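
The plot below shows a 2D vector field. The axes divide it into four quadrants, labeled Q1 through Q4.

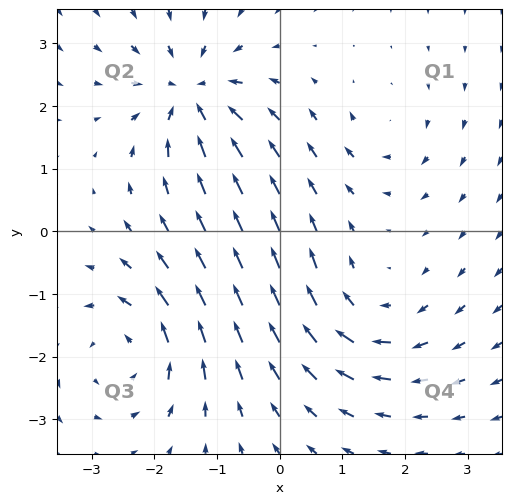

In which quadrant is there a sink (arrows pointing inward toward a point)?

The sink sits at approximately (-1.4, 2.2), which lies in quadrant Q2. The divergence there is about -7, negative as expected for a sink.

Q2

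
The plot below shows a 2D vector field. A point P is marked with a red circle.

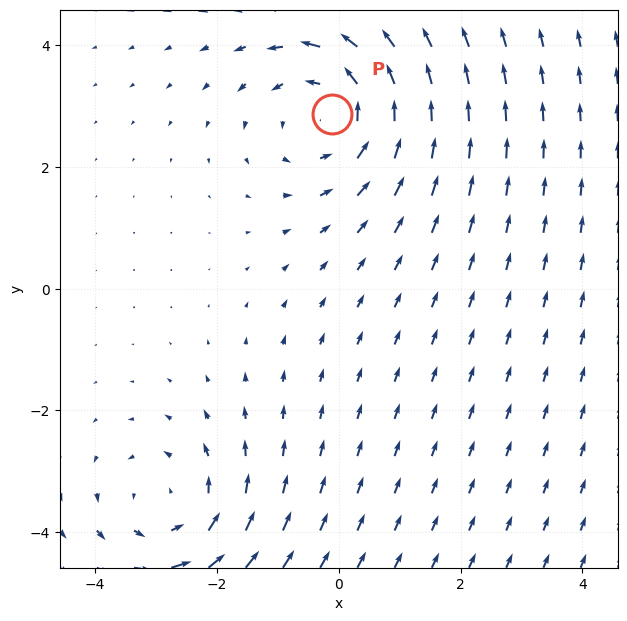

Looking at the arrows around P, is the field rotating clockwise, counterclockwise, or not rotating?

counterclockwise

Near P at (-0.1, 2.9) the arrows circulate counterclockwise. The curl (z-component) there is about +3; positive curl means counterclockwise rotation.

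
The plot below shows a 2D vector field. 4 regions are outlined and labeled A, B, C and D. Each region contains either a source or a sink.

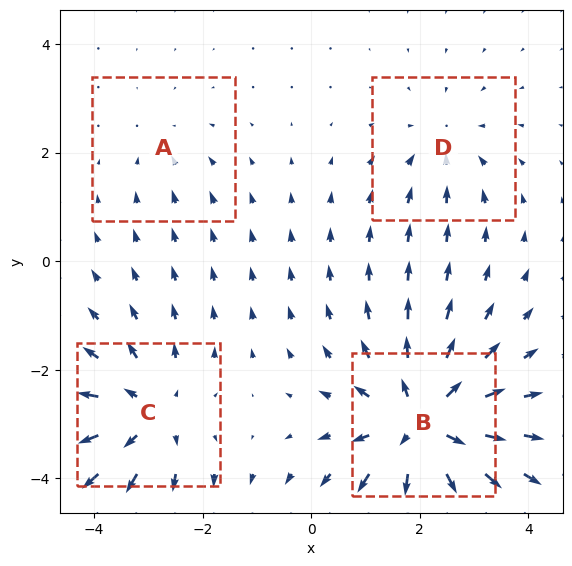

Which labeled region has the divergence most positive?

Divergence at each region's feature centre — A: about -2, B: about +7, C: about +5, D: about -3. Region B is most positive.

B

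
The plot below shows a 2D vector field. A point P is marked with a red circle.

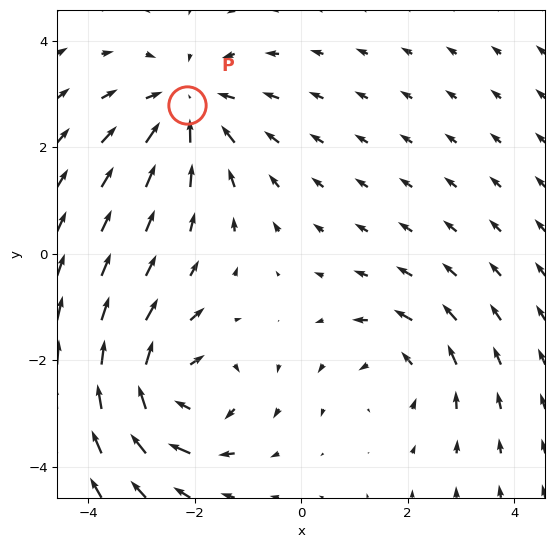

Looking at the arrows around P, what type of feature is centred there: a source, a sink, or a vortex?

At P (-2.1, 2.8) the arrows converge inward. Divergence about -3, curl ≈0 — negative divergence with near-zero curl is a sink.

sink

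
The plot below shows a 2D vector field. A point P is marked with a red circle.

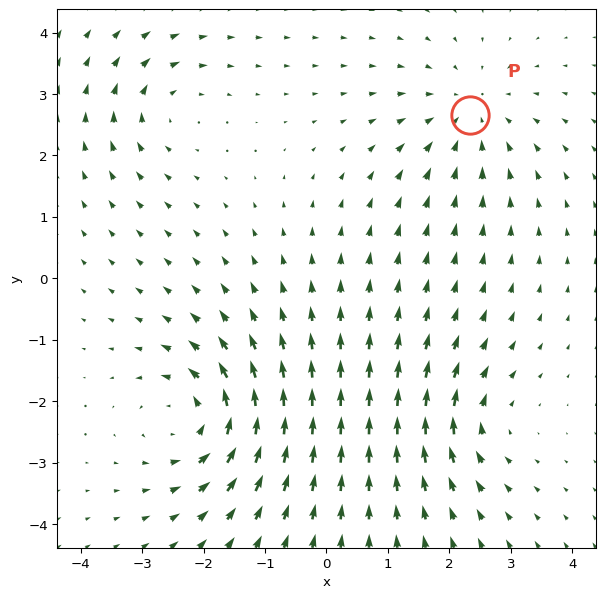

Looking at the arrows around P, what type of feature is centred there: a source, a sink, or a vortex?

At P (2.3, 2.7) the arrows converge inward. Divergence about -3, curl ≈0 — negative divergence with near-zero curl is a sink.

sink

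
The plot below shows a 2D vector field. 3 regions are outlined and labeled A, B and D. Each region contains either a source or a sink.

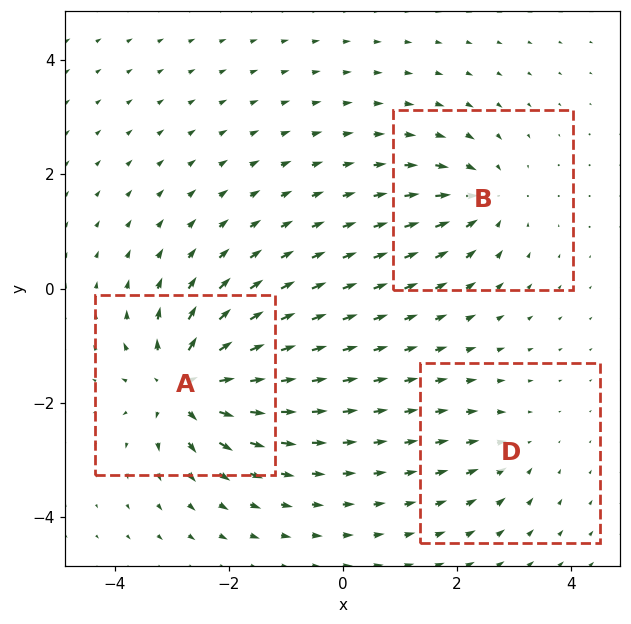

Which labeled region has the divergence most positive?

A

Divergence at each region's feature centre — A: about +6, B: about -4, D: about -2. Region A is most positive.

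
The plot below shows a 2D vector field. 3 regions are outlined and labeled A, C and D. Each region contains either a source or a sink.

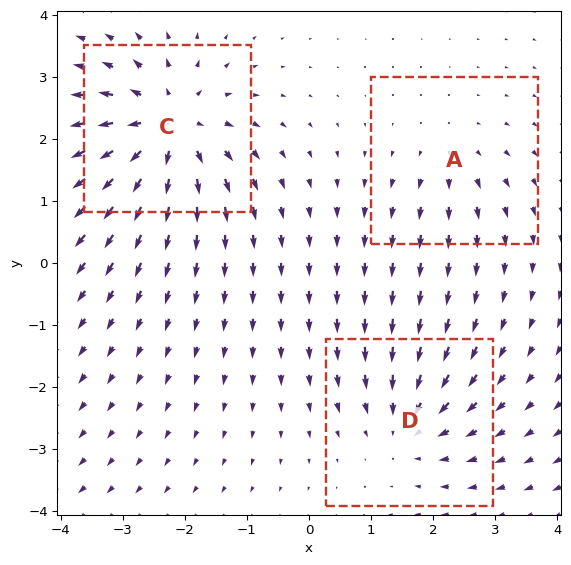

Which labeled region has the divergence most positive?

Divergence at each region's feature centre — A: about +2, C: about +6, D: about -3. Region C is most positive.

C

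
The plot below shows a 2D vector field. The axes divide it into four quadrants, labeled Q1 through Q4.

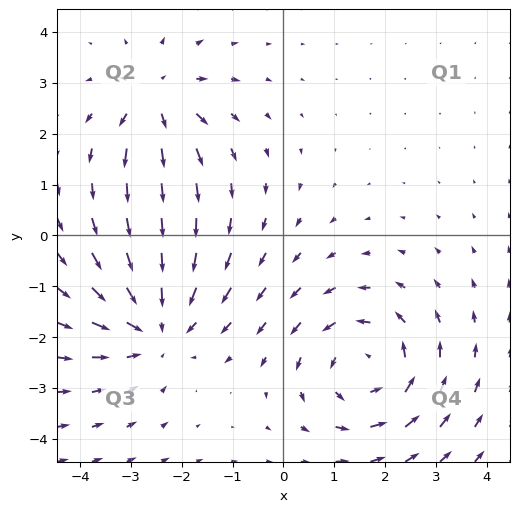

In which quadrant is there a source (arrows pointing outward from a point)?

The source sits at approximately (-2.5, 2.7), which lies in quadrant Q2. The divergence there is about +4, positive as expected for a source.

Q2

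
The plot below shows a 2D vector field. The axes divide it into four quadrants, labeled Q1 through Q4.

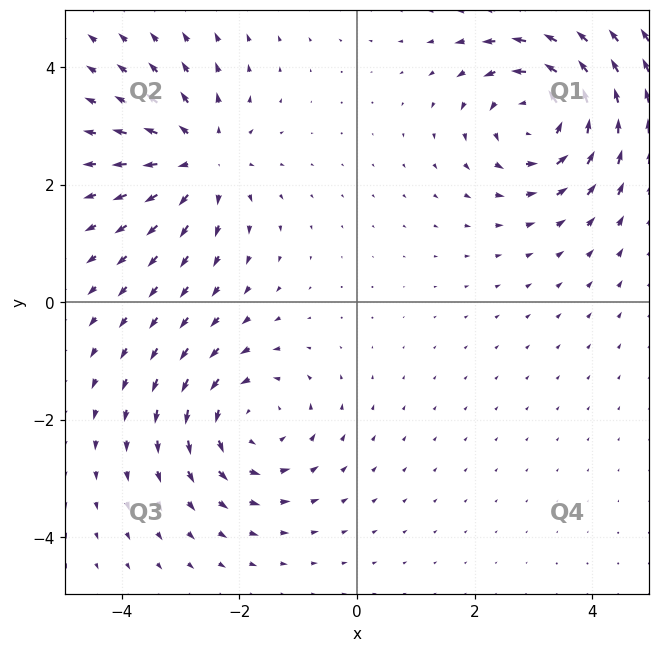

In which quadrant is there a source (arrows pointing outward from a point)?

Q2

The source sits at approximately (-2.7, 2.4), which lies in quadrant Q2. The divergence there is about +4, positive as expected for a source.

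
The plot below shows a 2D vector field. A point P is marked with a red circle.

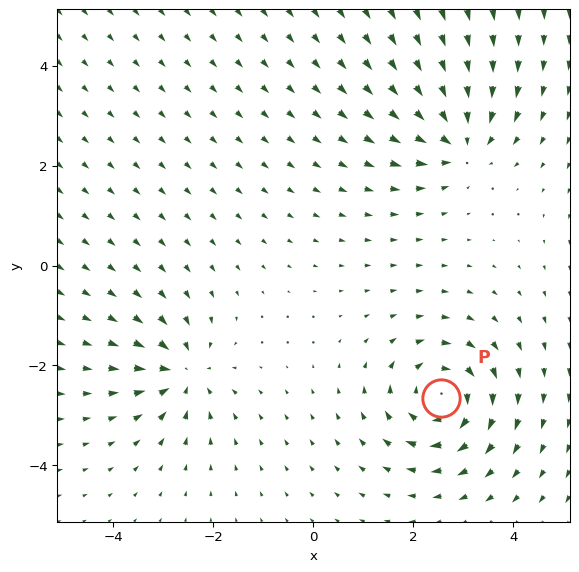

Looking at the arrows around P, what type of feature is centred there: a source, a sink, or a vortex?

vortex

At P (2.6, -2.7) the arrows circulate clockwise. Divergence ≈0, curl about -6 — near-zero divergence with nonzero curl is a vortex.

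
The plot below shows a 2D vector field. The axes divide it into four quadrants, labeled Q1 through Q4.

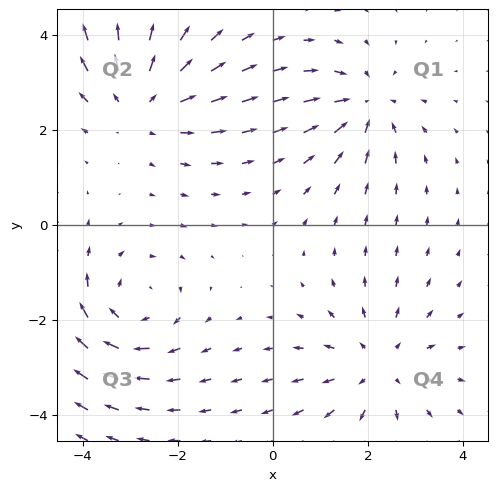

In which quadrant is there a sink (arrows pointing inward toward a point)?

Q1

The sink sits at approximately (1.9, 2.5), which lies in quadrant Q1. The divergence there is about -3, negative as expected for a sink.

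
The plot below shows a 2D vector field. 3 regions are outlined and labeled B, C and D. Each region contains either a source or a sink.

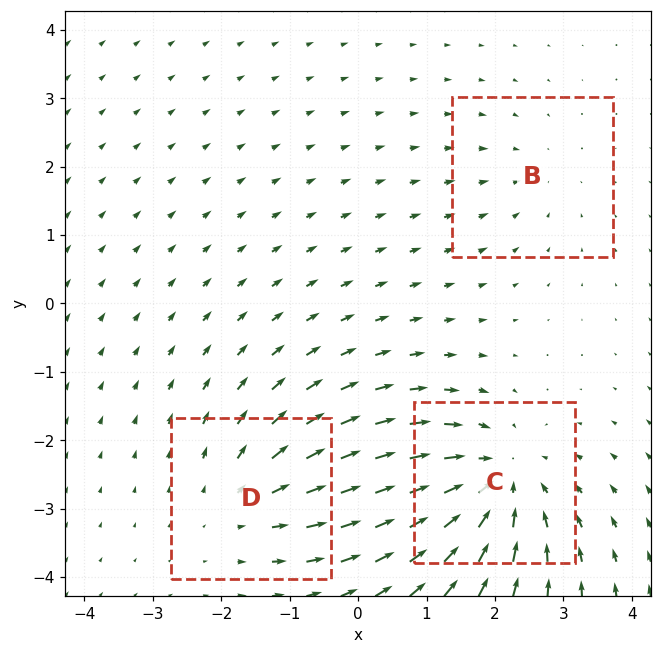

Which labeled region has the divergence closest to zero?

B

Divergence at each region's feature centre — B: about -2, C: about -4, D: about +3. Region B is closest to zero.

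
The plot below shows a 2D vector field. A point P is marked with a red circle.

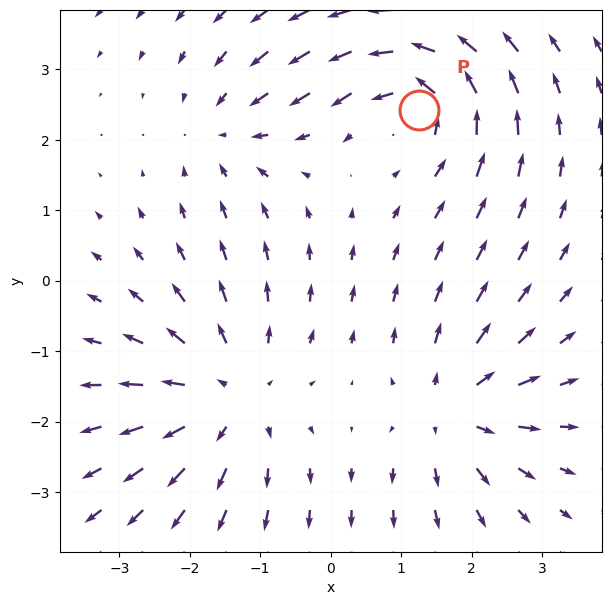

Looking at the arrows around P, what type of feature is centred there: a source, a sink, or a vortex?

vortex

At P (1.3, 2.4) the arrows circulate counterclockwise. Divergence ≈0, curl about +5 — near-zero divergence with nonzero curl is a vortex.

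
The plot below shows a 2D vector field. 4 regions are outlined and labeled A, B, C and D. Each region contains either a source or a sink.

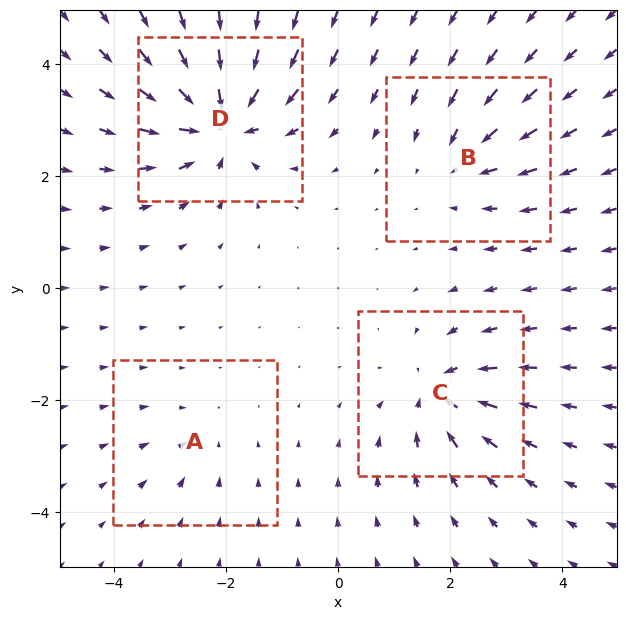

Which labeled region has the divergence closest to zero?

Divergence at each region's feature centre — A: about -3, B: about -4, C: about -6, D: about -9. Region A is closest to zero.

A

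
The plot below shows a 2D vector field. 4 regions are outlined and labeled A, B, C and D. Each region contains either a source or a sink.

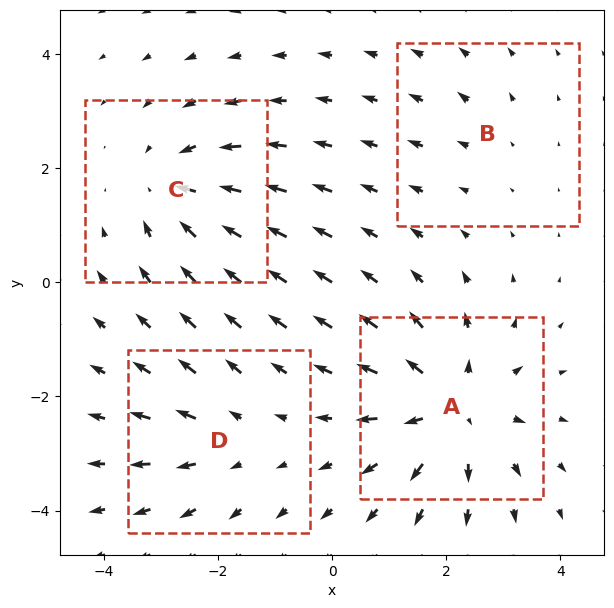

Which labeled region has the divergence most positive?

Divergence at each region's feature centre — A: about +6, B: about +2, C: about -5, D: about +3. Region A is most positive.

A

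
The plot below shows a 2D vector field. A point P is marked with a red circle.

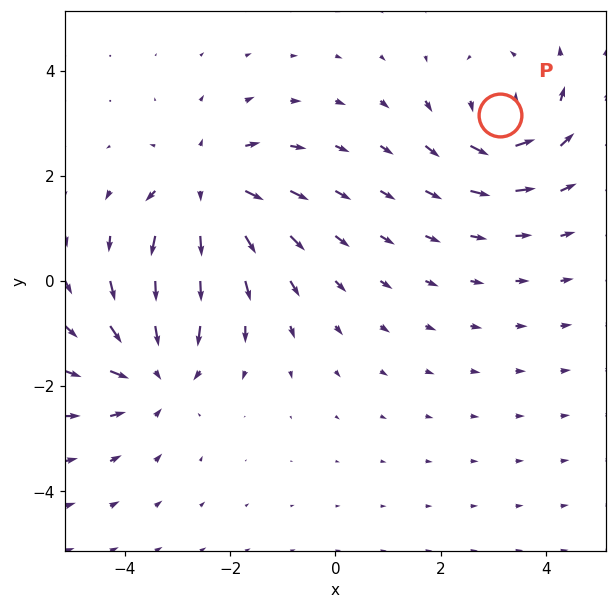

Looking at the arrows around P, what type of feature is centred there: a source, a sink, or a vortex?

At P (3.1, 3.2) the arrows circulate counterclockwise. Divergence ≈0, curl about +5 — near-zero divergence with nonzero curl is a vortex.

vortex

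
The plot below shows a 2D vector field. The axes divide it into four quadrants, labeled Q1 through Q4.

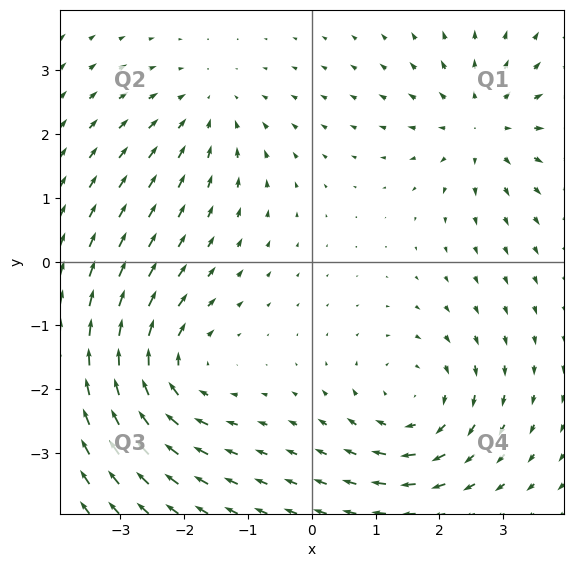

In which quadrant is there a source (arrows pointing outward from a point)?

The source sits at approximately (2.7, 2.1), which lies in quadrant Q1. The divergence there is about +4, positive as expected for a source.

Q1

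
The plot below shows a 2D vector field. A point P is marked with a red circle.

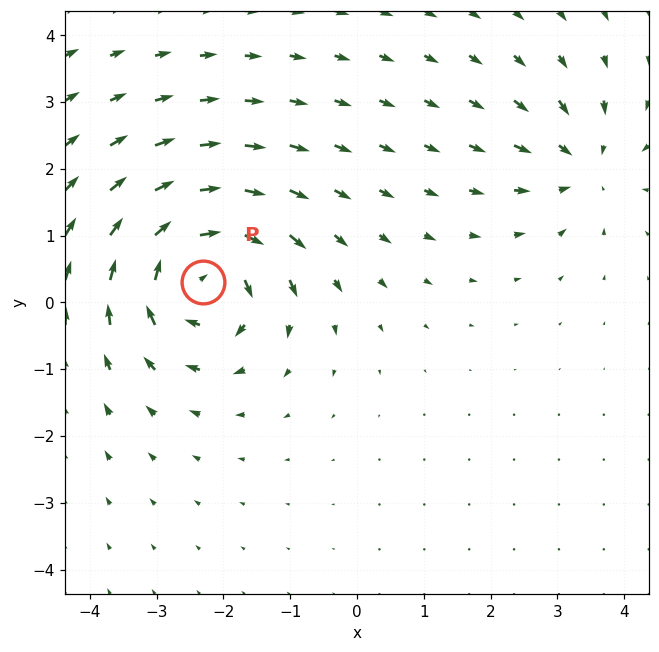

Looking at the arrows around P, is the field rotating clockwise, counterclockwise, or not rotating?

Near P at (-2.3, 0.3) the arrows circulate clockwise. The curl (z-component) there is about -6; negative curl means clockwise rotation.

clockwise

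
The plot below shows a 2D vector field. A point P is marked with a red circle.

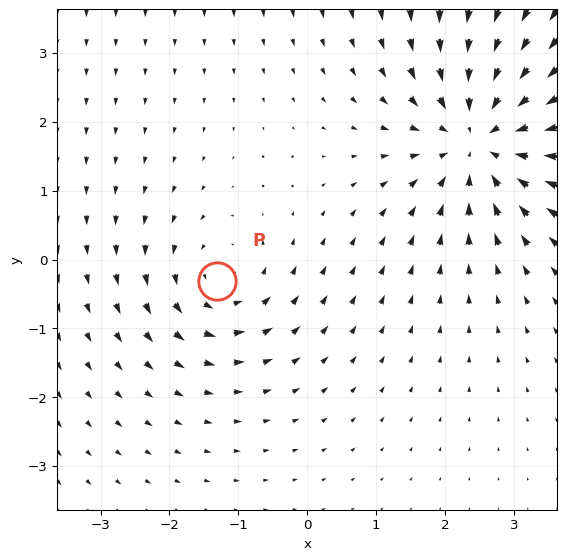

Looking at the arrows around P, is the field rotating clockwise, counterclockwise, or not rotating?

counterclockwise

Near P at (-1.3, -0.3) the arrows circulate counterclockwise. The curl (z-component) there is about +3; positive curl means counterclockwise rotation.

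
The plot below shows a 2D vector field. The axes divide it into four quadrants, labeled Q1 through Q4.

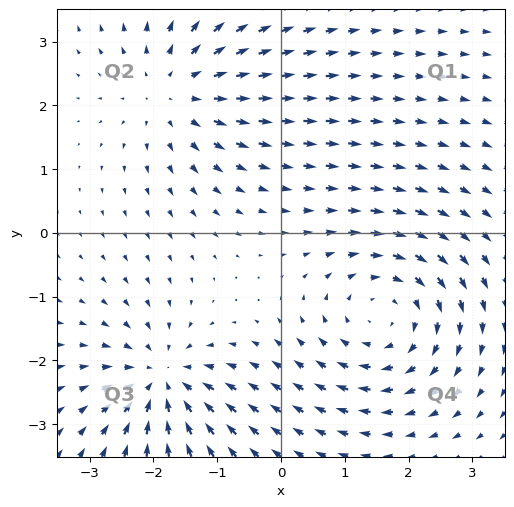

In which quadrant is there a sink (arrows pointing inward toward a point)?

The sink sits at approximately (-1.9, -2.3), which lies in quadrant Q3. The divergence there is about -5, negative as expected for a sink.

Q3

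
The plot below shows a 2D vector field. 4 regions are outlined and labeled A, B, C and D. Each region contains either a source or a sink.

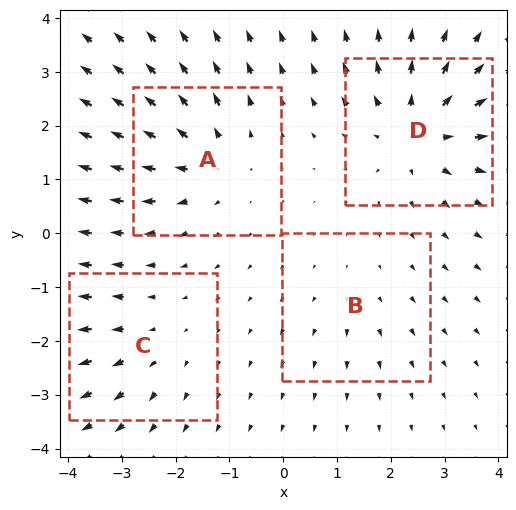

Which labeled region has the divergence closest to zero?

Divergence at each region's feature centre — A: about +5, B: about +2, C: about +3, D: about +6. Region B is closest to zero.

B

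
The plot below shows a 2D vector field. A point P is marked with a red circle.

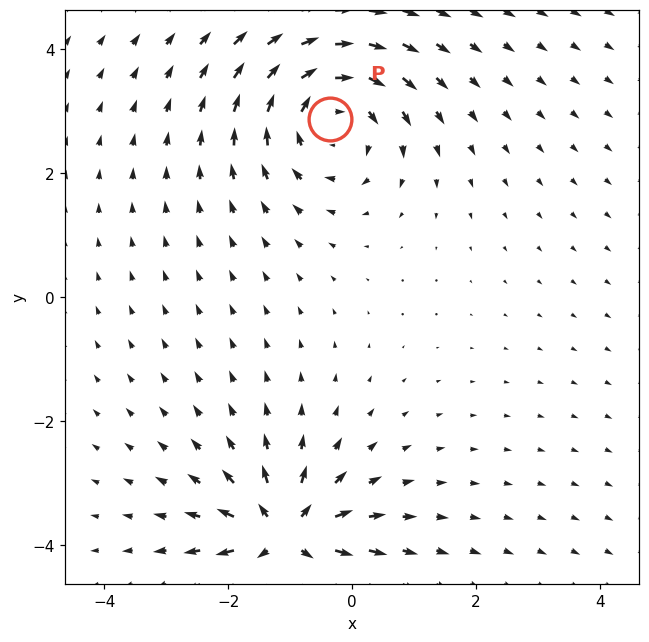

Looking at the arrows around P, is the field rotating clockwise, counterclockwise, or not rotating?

clockwise

Near P at (-0.4, 2.9) the arrows circulate clockwise. The curl (z-component) there is about -5; negative curl means clockwise rotation.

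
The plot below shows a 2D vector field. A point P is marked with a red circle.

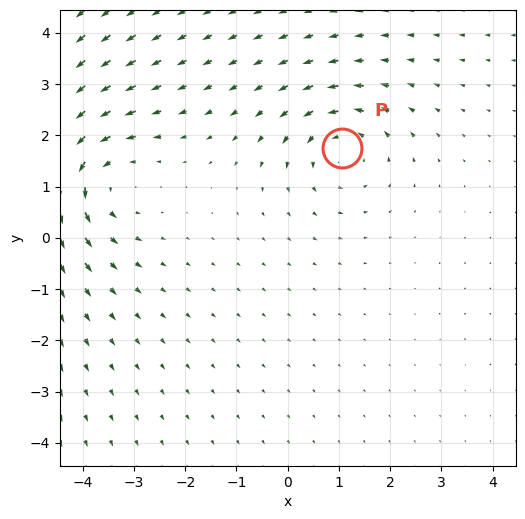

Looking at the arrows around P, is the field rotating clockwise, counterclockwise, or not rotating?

Near P at (1.1, 1.8) the arrows circulate counterclockwise. The curl (z-component) there is about +3; positive curl means counterclockwise rotation.

counterclockwise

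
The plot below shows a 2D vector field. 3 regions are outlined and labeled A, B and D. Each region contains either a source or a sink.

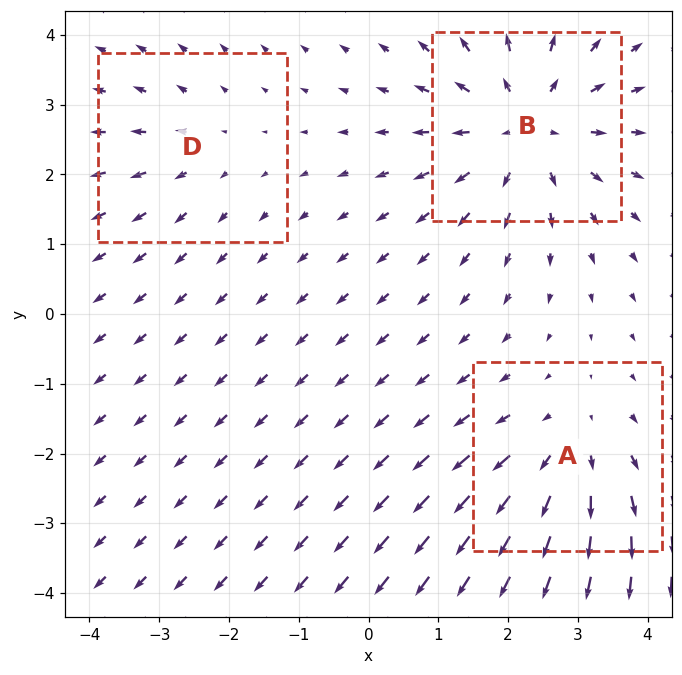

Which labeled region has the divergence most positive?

B

Divergence at each region's feature centre — A: about +3, B: about +4, D: about +2. Region B is most positive.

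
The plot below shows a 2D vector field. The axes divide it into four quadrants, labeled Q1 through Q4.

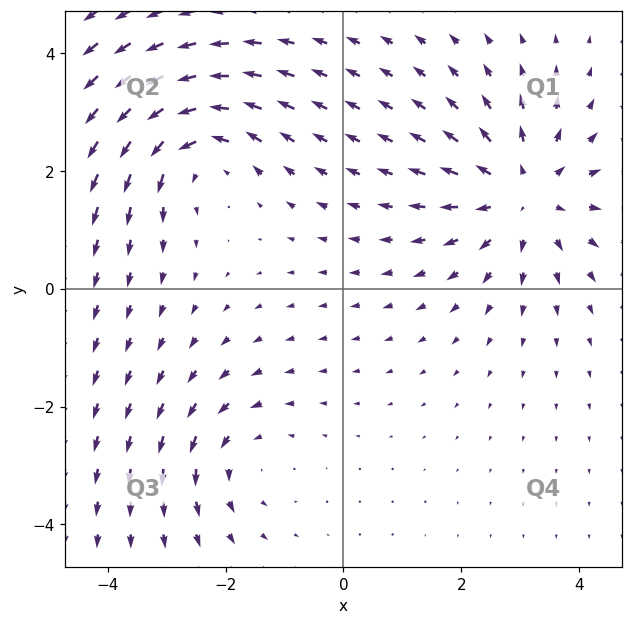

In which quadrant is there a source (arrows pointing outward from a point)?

The source sits at approximately (3.1, 1.6), which lies in quadrant Q1. The divergence there is about +4, positive as expected for a source.

Q1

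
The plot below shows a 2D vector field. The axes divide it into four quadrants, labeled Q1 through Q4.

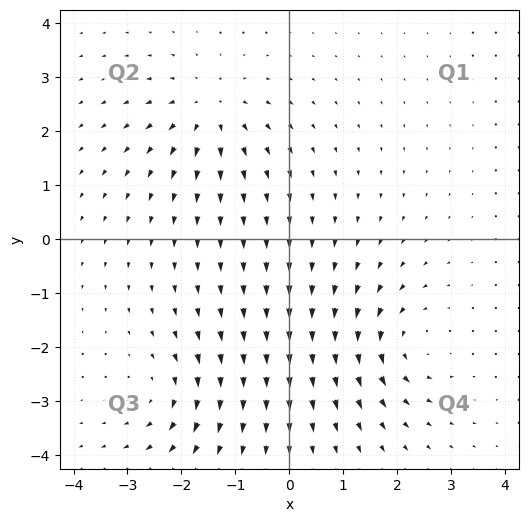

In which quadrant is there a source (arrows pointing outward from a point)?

The source sits at approximately (-1.5, 2.4), which lies in quadrant Q2. The divergence there is about +4, positive as expected for a source.

Q2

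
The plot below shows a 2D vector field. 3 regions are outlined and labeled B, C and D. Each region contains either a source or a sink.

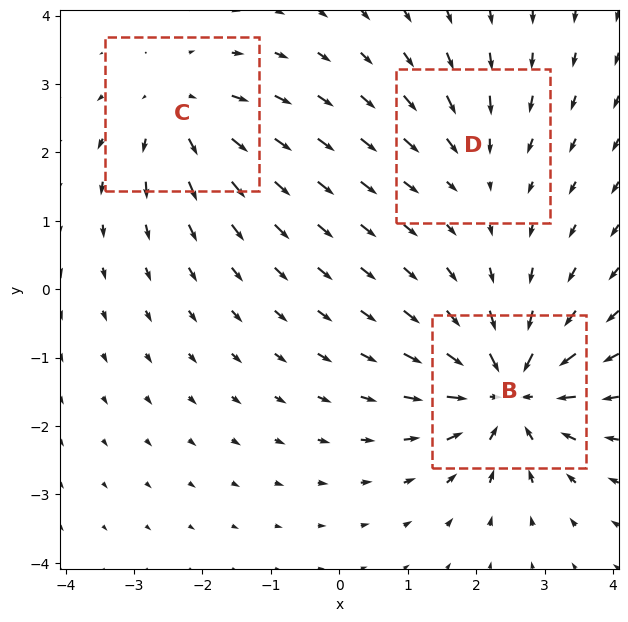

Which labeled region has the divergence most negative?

B

Divergence at each region's feature centre — B: about -6, C: about +4, D: about -2. Region B is most negative.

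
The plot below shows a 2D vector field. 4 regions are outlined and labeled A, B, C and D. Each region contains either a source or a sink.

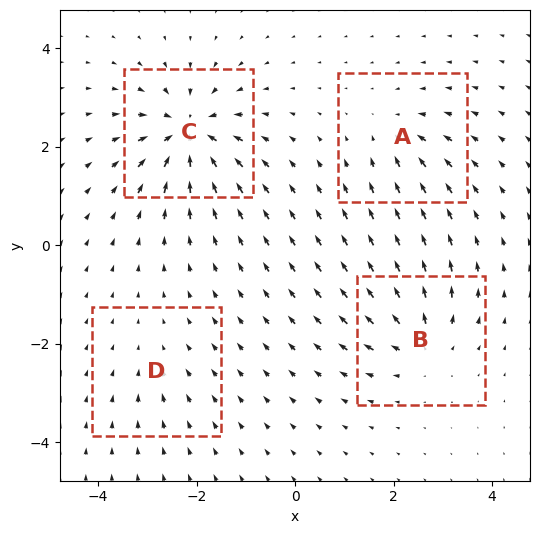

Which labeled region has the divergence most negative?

Divergence at each region's feature centre — A: about -4, B: about +6, C: about -9, D: about -2. Region C is most negative.

C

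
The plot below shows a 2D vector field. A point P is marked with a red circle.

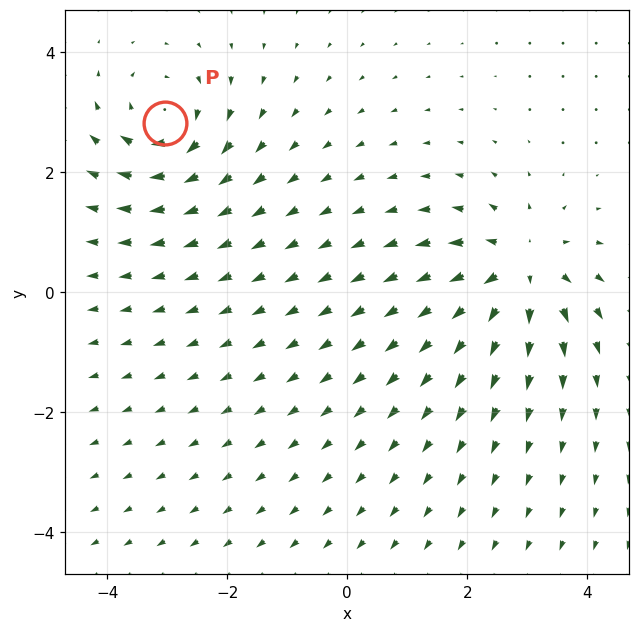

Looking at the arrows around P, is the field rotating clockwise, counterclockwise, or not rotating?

clockwise

Near P at (-3.0, 2.8) the arrows circulate clockwise. The curl (z-component) there is about -4; negative curl means clockwise rotation.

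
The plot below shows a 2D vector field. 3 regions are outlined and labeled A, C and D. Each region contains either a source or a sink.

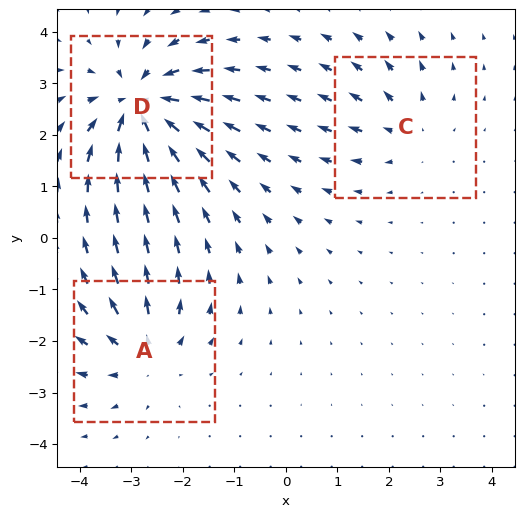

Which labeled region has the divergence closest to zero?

C

Divergence at each region's feature centre — A: about +3, C: about +2, D: about -5. Region C is closest to zero.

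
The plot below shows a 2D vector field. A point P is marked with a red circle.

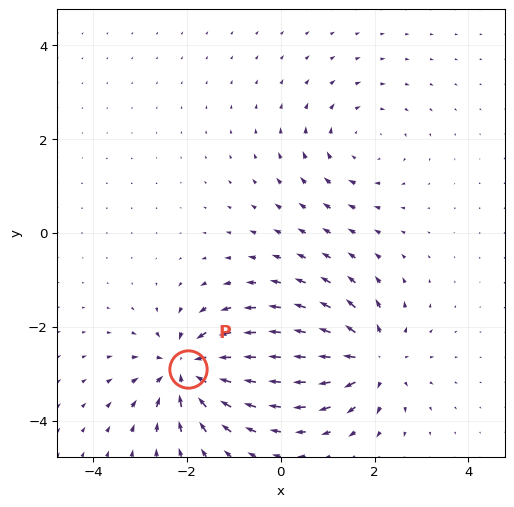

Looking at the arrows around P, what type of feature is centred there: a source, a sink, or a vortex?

At P (-2.0, -2.9) the arrows converge inward. Divergence about -6, curl ≈0 — negative divergence with near-zero curl is a sink.

sink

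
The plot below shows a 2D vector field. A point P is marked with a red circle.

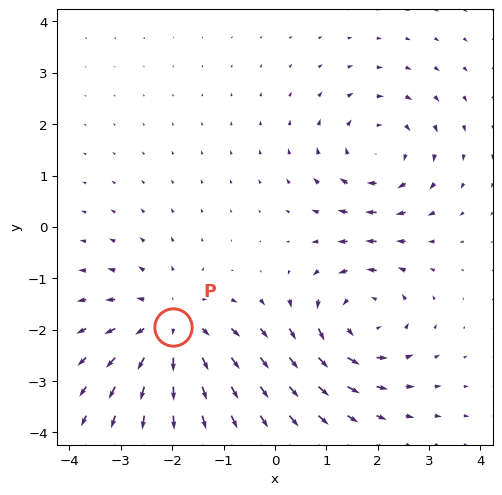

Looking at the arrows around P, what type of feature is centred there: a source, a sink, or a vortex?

At P (-2.0, -2.0) the arrows spread outward. Divergence about +3, curl ≈0 — positive divergence with near-zero curl is a source.

source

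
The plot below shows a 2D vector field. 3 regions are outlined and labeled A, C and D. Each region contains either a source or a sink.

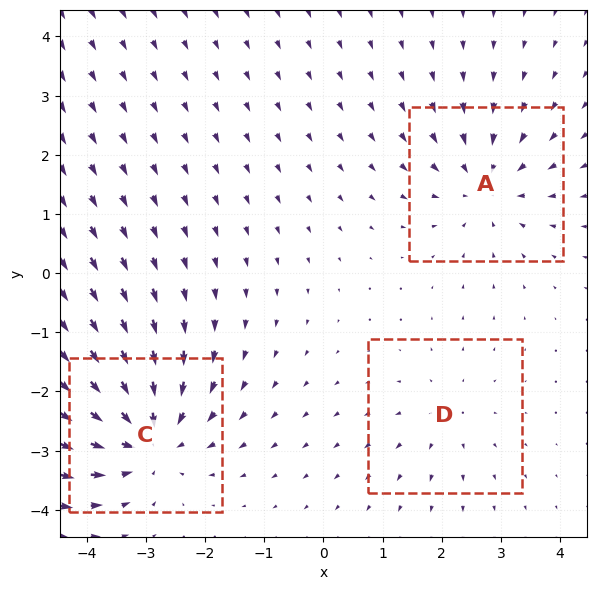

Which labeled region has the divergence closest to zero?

Divergence at each region's feature centre — A: about -3, C: about -5, D: about +2. Region D is closest to zero.

D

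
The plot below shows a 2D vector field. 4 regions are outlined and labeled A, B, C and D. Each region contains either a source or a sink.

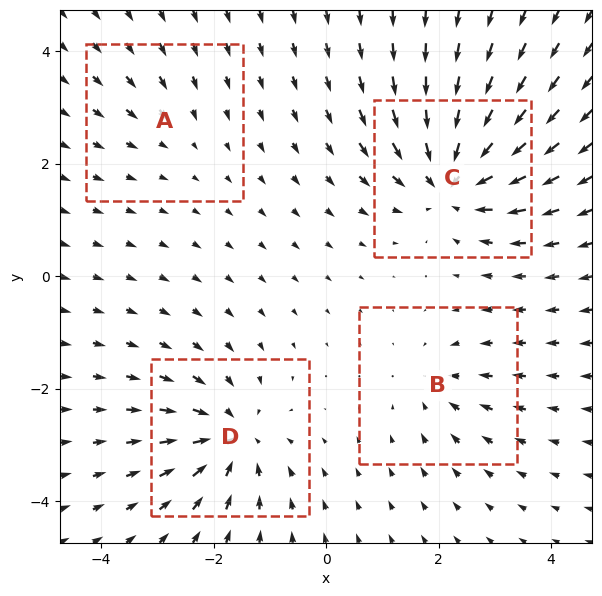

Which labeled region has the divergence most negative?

Divergence at each region's feature centre — A: about -2, B: about -3, C: about -7, D: about -6. Region C is most negative.

C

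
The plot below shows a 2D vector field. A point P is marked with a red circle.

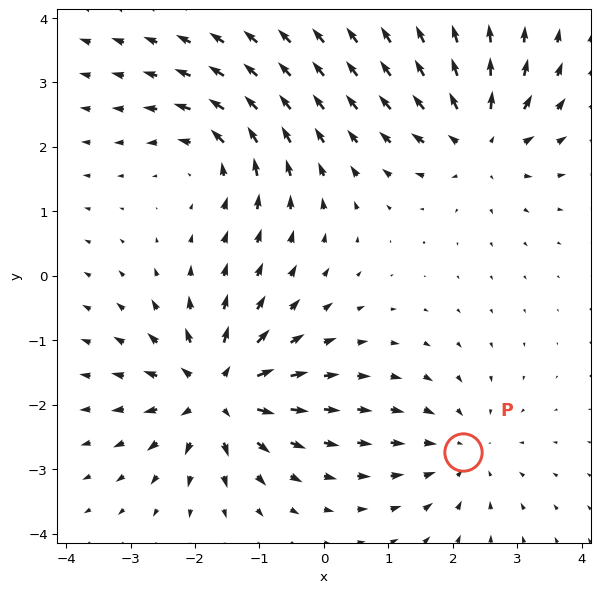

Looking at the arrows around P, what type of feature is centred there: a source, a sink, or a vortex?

sink

At P (2.2, -2.7) the arrows converge inward. Divergence about -3, curl ≈0 — negative divergence with near-zero curl is a sink.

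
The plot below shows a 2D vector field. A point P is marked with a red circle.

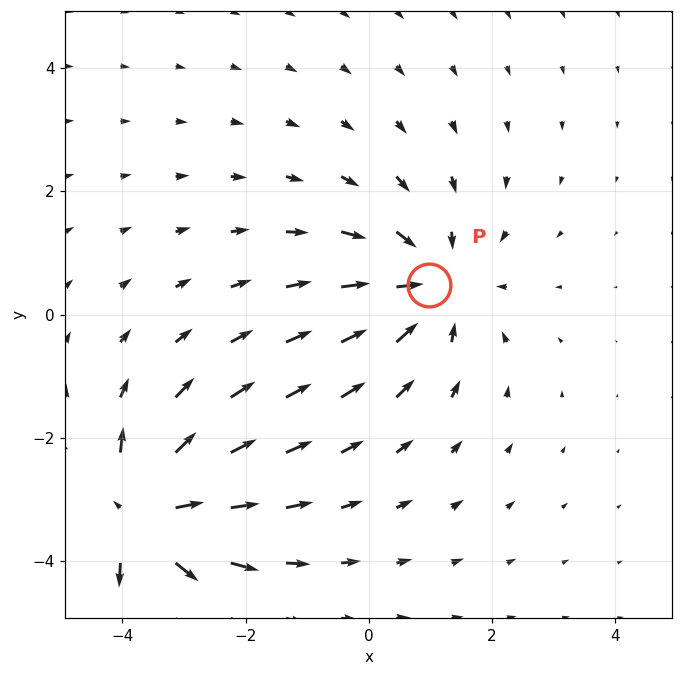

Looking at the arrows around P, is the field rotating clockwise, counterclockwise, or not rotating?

Near P at (1.0, 0.5) the arrows show no circulation. The curl there is ≈0.

not rotating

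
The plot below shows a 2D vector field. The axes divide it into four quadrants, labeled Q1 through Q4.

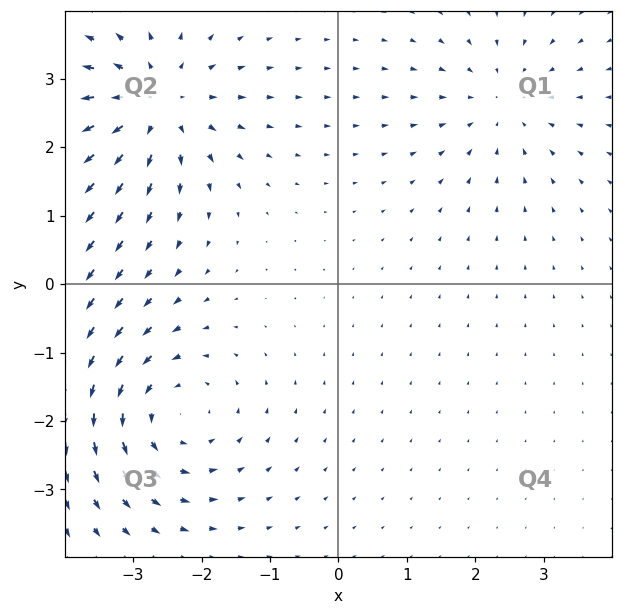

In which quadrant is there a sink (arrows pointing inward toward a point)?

Q1

The sink sits at approximately (2.4, 2.7), which lies in quadrant Q1. The divergence there is about -3, negative as expected for a sink.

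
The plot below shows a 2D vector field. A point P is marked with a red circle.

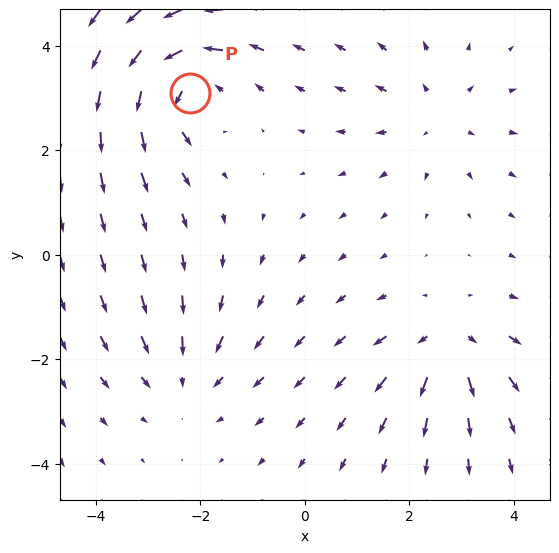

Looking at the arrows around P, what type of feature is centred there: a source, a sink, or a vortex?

At P (-2.2, 3.1) the arrows circulate counterclockwise. Divergence ≈0, curl about +5 — near-zero divergence with nonzero curl is a vortex.

vortex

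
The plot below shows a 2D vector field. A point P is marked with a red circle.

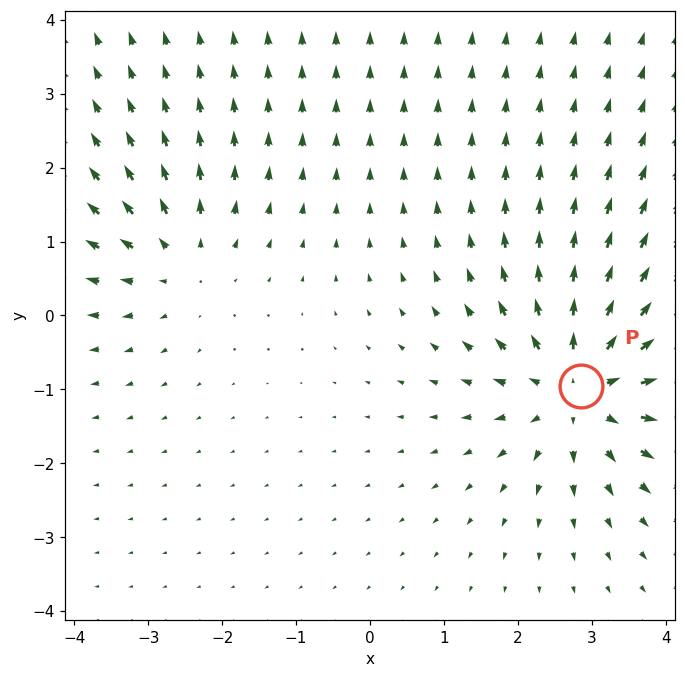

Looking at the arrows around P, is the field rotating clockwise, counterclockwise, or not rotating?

Near P at (2.9, -1.0) the arrows show no circulation. The curl there is ≈0.

not rotating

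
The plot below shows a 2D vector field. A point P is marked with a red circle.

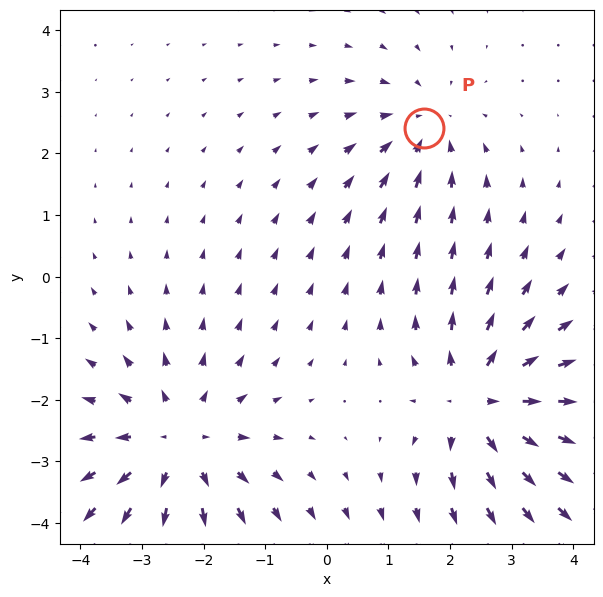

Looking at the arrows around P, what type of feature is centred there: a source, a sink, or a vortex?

sink

At P (1.6, 2.4) the arrows converge inward. Divergence about -3, curl ≈0 — negative divergence with near-zero curl is a sink.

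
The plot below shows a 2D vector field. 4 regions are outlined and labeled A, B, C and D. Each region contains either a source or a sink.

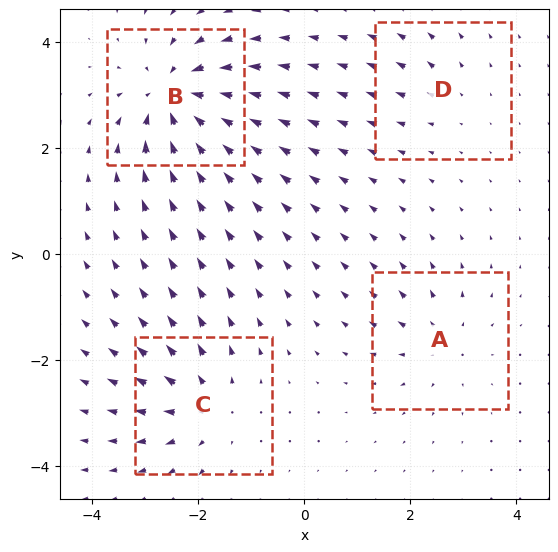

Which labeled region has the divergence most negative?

B

Divergence at each region's feature centre — A: about +4, B: about -8, C: about +5, D: about +2. Region B is most negative.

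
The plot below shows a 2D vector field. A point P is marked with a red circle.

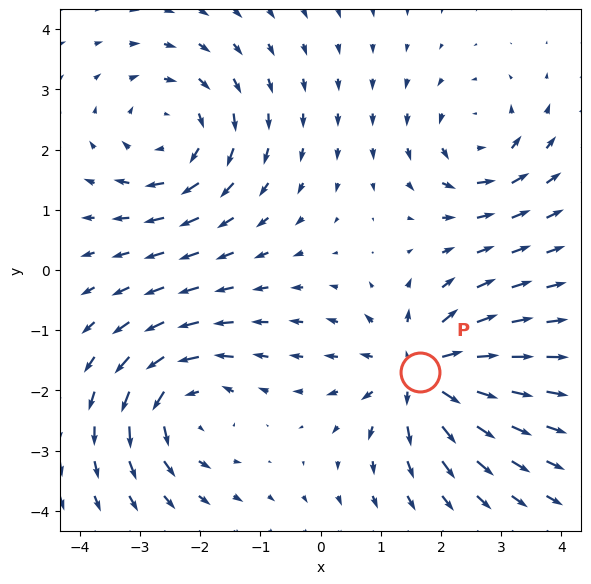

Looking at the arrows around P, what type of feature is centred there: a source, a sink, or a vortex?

At P (1.7, -1.7) the arrows spread outward. Divergence about +6, curl ≈0 — positive divergence with near-zero curl is a source.

source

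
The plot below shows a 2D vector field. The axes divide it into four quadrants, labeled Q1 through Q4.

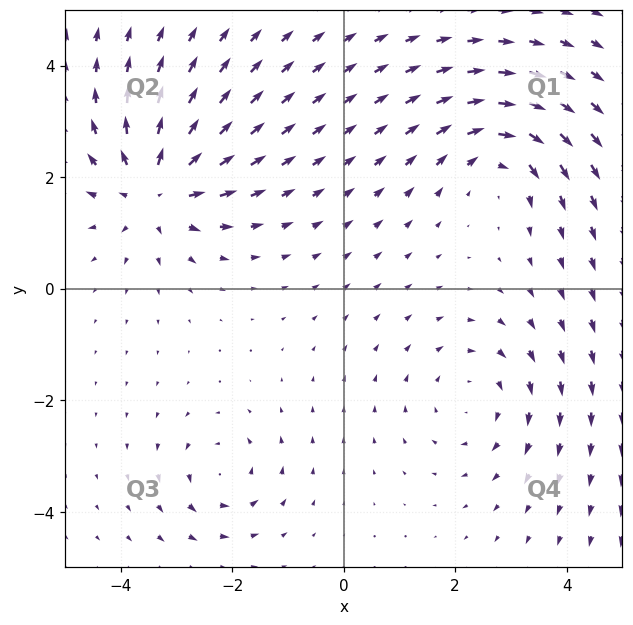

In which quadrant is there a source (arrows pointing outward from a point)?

The source sits at approximately (-3.4, 1.8), which lies in quadrant Q2. The divergence there is about +5, positive as expected for a source.

Q2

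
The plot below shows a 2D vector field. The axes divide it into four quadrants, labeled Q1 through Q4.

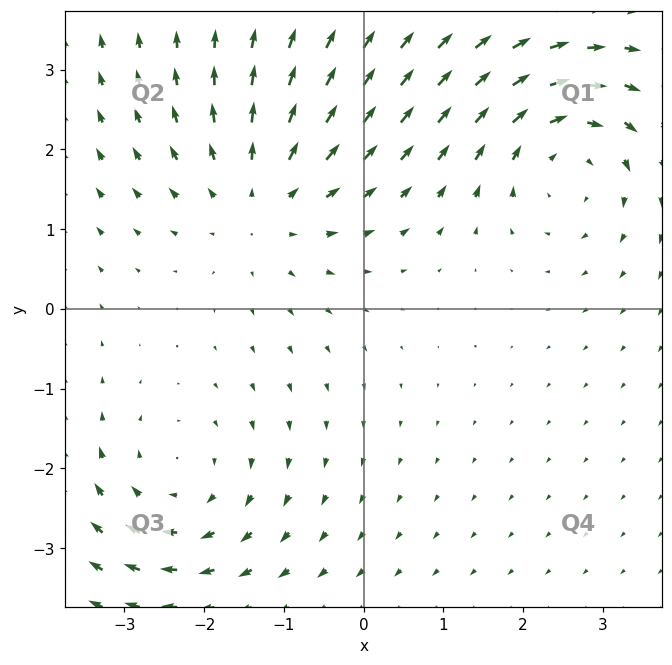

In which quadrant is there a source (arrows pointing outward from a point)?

The source sits at approximately (-1.3, 1.4), which lies in quadrant Q2. The divergence there is about +3, positive as expected for a source.

Q2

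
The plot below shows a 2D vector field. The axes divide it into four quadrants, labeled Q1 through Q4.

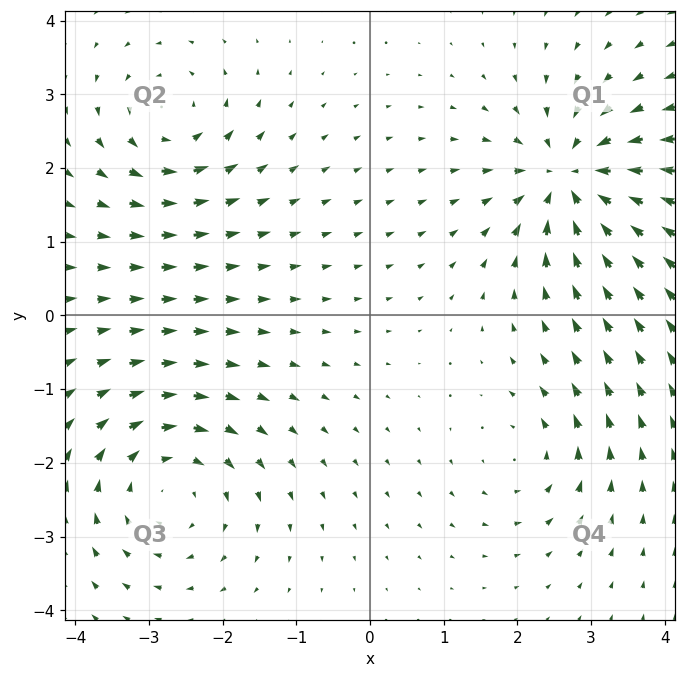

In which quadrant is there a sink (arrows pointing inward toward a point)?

The sink sits at approximately (2.7, 1.9), which lies in quadrant Q1. The divergence there is about -7, negative as expected for a sink.

Q1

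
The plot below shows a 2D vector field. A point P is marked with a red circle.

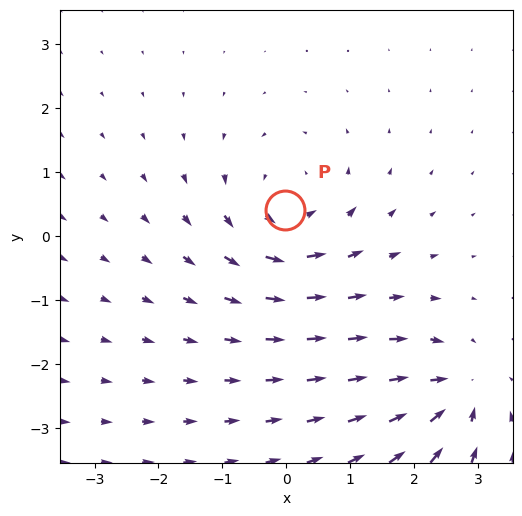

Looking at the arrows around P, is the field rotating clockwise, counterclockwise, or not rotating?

counterclockwise

Near P at (-0.0, 0.4) the arrows circulate counterclockwise. The curl (z-component) there is about +3; positive curl means counterclockwise rotation.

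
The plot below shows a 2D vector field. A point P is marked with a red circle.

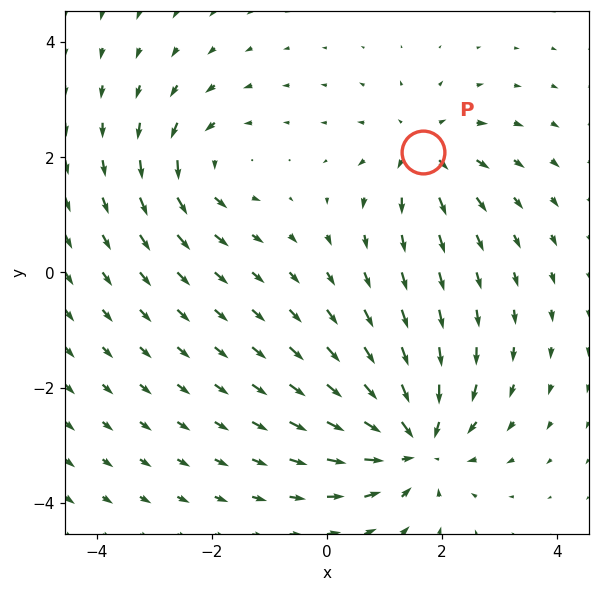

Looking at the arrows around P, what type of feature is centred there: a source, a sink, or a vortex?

source

At P (1.7, 2.1) the arrows spread outward. Divergence about +4, curl ≈0 — positive divergence with near-zero curl is a source.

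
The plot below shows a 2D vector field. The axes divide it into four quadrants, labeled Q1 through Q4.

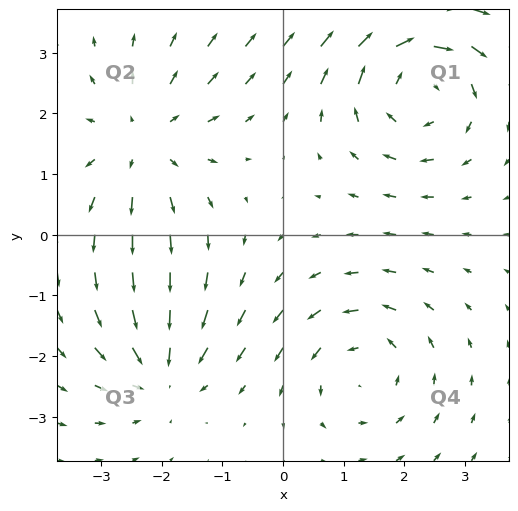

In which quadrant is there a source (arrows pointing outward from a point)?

Q2

The source sits at approximately (-2.3, 1.5), which lies in quadrant Q2. The divergence there is about +3, positive as expected for a source.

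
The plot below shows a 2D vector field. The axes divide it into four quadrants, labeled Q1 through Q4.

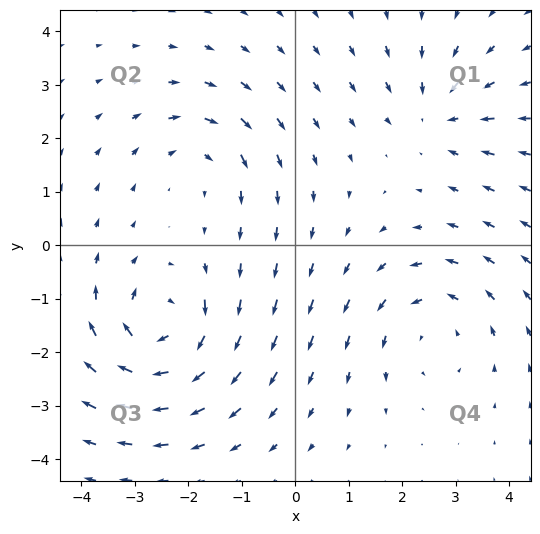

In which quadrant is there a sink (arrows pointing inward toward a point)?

The sink sits at approximately (2.7, 2.5), which lies in quadrant Q1. The divergence there is about -3, negative as expected for a sink.

Q1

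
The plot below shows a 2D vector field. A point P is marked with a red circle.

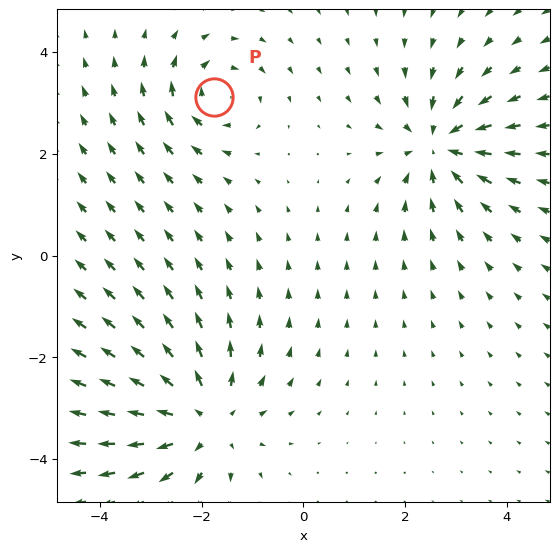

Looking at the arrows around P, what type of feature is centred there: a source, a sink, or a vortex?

vortex

At P (-1.8, 3.1) the arrows circulate clockwise. Divergence ≈0, curl about -4 — near-zero divergence with nonzero curl is a vortex.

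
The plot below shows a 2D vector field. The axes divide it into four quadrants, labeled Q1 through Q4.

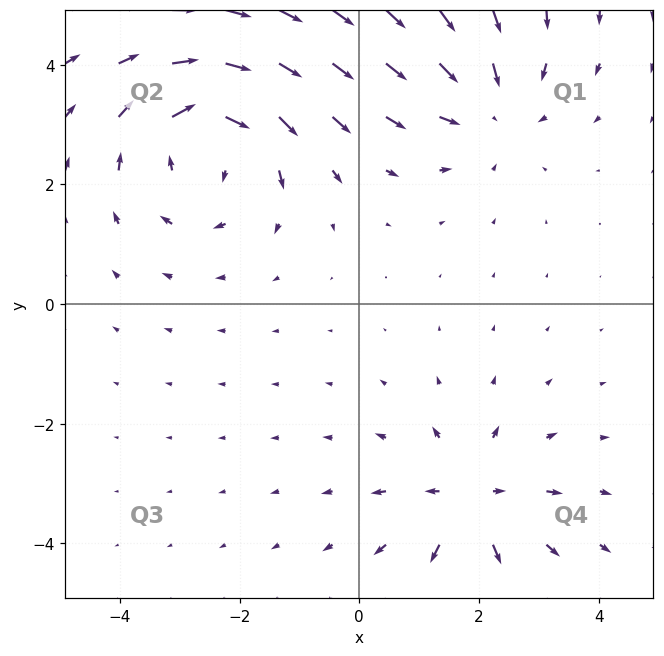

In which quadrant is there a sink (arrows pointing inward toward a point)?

The sink sits at approximately (2.2, 3.3), which lies in quadrant Q1. The divergence there is about -3, negative as expected for a sink.

Q1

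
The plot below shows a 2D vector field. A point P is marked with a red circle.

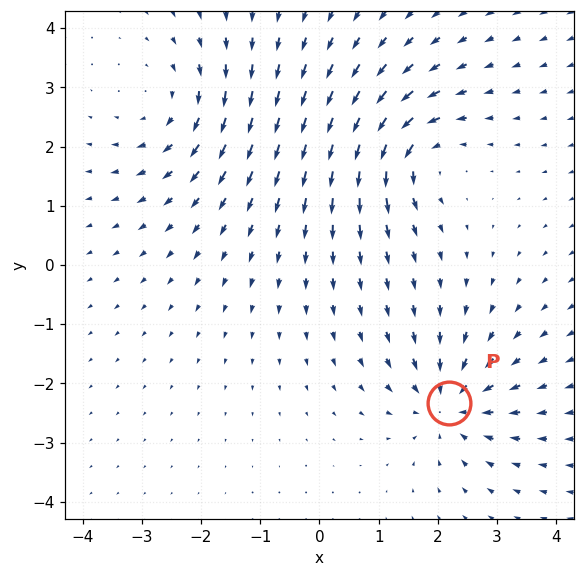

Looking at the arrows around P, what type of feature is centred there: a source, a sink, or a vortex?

At P (2.2, -2.3) the arrows converge inward. Divergence about -5, curl ≈0 — negative divergence with near-zero curl is a sink.

sink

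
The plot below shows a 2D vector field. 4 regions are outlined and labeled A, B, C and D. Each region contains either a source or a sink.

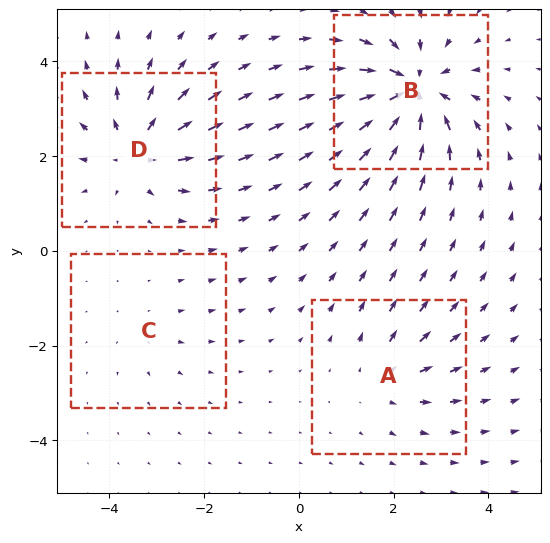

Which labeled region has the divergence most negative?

B

Divergence at each region's feature centre — A: about +3, B: about -8, C: about +2, D: about +6. Region B is most negative.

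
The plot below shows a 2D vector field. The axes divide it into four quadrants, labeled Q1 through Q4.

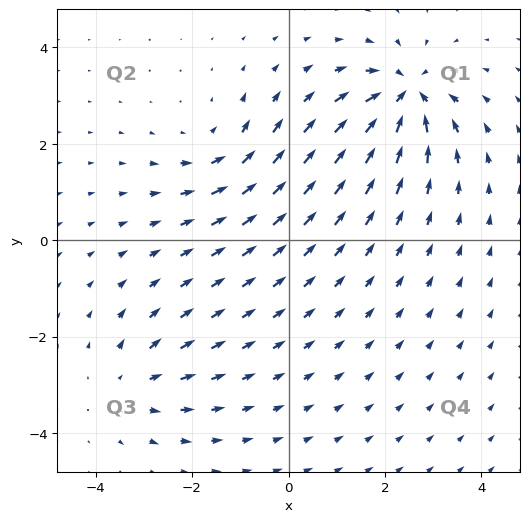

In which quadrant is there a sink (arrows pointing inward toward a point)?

Q1

The sink sits at approximately (2.4, 3.0), which lies in quadrant Q1. The divergence there is about -6, negative as expected for a sink.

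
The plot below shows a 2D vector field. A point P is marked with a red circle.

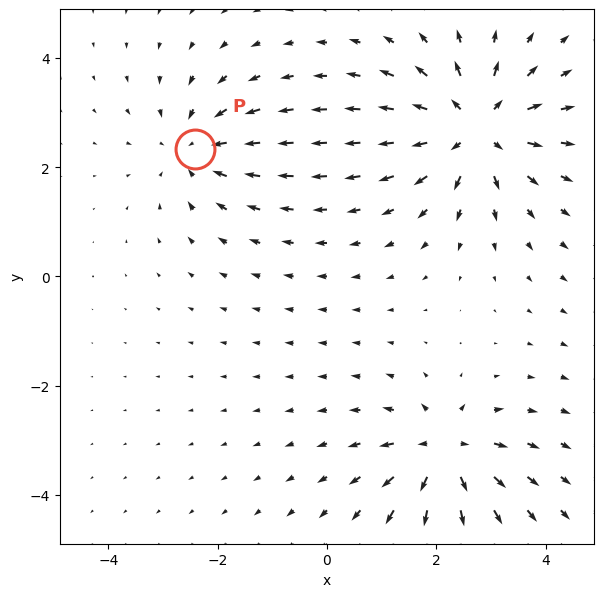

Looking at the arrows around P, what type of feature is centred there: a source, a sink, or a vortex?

At P (-2.4, 2.3) the arrows converge inward. Divergence about -3, curl ≈0 — negative divergence with near-zero curl is a sink.

sink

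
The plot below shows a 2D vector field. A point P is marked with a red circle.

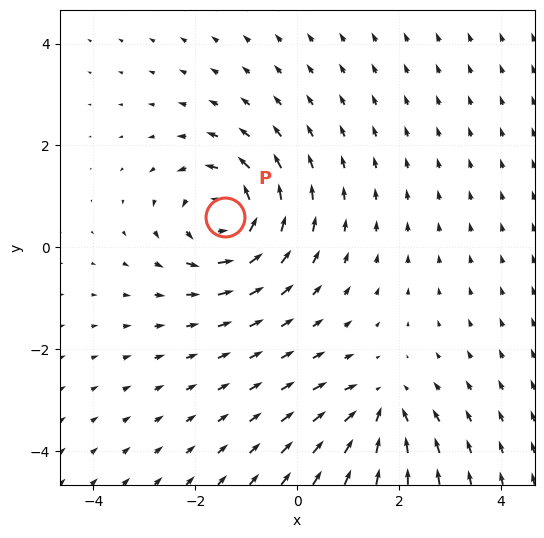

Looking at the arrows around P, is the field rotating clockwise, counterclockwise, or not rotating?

counterclockwise

Near P at (-1.4, 0.6) the arrows circulate counterclockwise. The curl (z-component) there is about +5; positive curl means counterclockwise rotation.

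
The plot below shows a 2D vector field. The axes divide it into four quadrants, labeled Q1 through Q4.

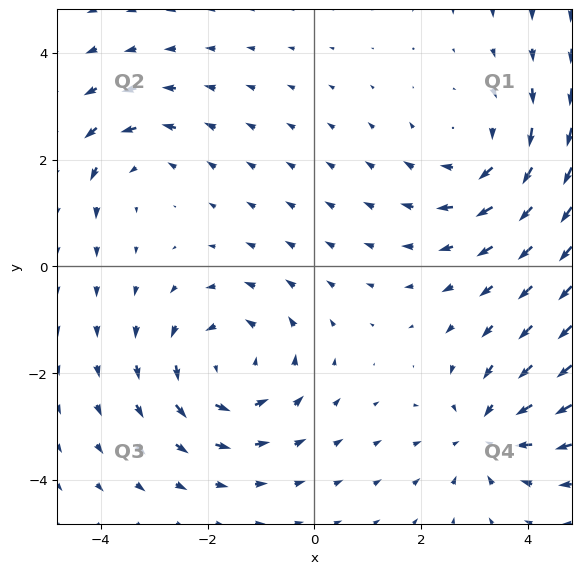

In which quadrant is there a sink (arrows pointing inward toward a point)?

The sink sits at approximately (3.2, -3.1), which lies in quadrant Q4. The divergence there is about -3, negative as expected for a sink.

Q4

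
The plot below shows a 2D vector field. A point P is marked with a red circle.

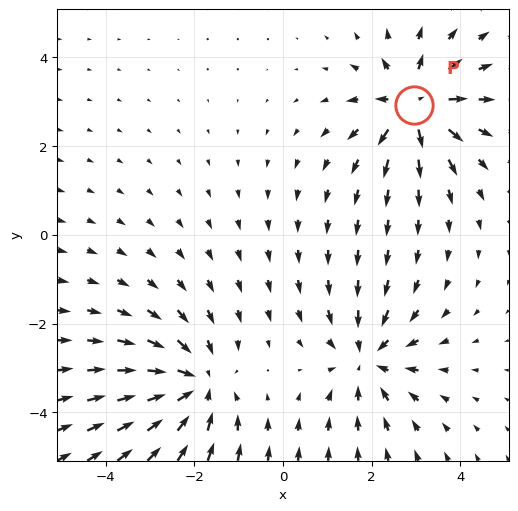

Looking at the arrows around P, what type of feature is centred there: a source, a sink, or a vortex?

source

At P (3.0, 2.9) the arrows spread outward. Divergence about +6, curl ≈0 — positive divergence with near-zero curl is a source.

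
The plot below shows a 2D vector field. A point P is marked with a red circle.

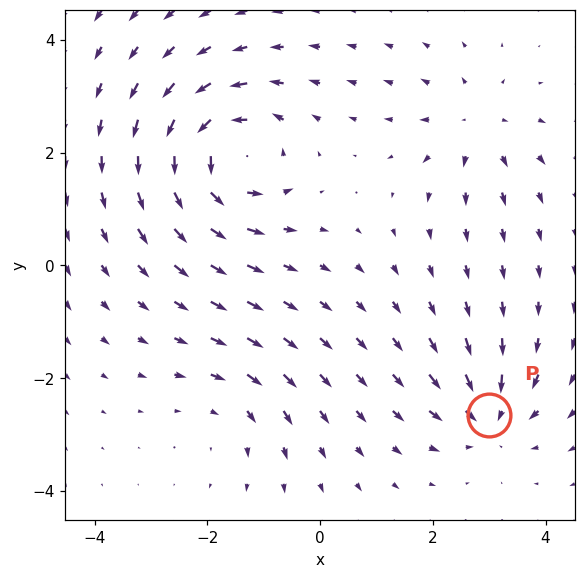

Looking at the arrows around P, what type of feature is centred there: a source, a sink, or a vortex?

sink

At P (3.0, -2.7) the arrows converge inward. Divergence about -4, curl ≈0 — negative divergence with near-zero curl is a sink.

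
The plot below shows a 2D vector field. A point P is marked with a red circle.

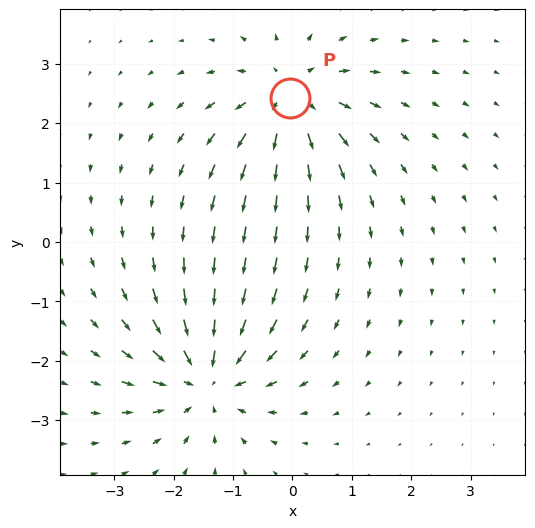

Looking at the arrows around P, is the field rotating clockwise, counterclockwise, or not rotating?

not rotating

Near P at (-0.0, 2.4) the arrows show no circulation. The curl there is ≈0.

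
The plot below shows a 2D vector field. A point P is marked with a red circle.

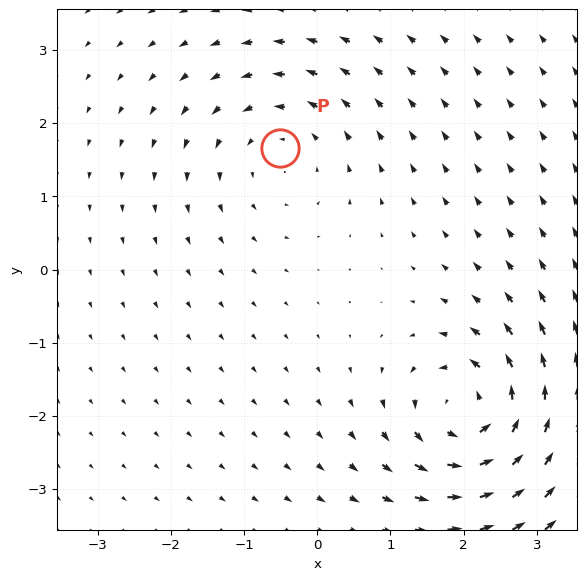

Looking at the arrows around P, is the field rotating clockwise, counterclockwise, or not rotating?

Near P at (-0.5, 1.7) the arrows circulate counterclockwise. The curl (z-component) there is about +3; positive curl means counterclockwise rotation.

counterclockwise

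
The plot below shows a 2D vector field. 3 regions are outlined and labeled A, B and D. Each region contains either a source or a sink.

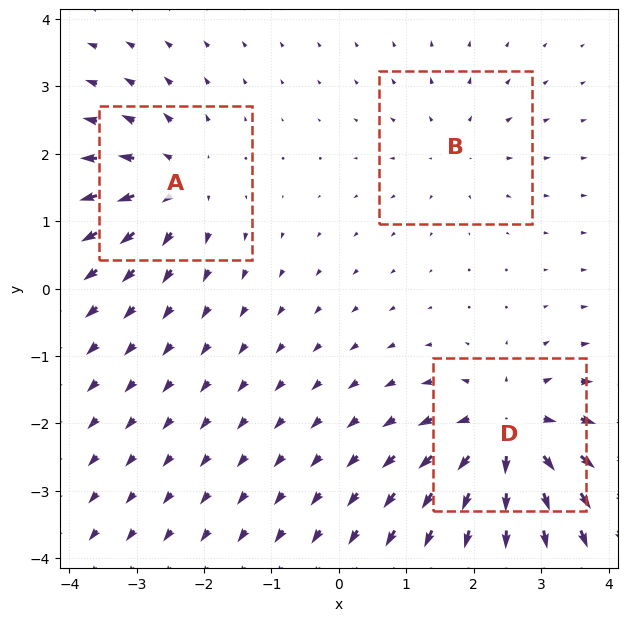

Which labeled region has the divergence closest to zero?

Divergence at each region's feature centre — A: about +4, B: about +2, D: about +6. Region B is closest to zero.

B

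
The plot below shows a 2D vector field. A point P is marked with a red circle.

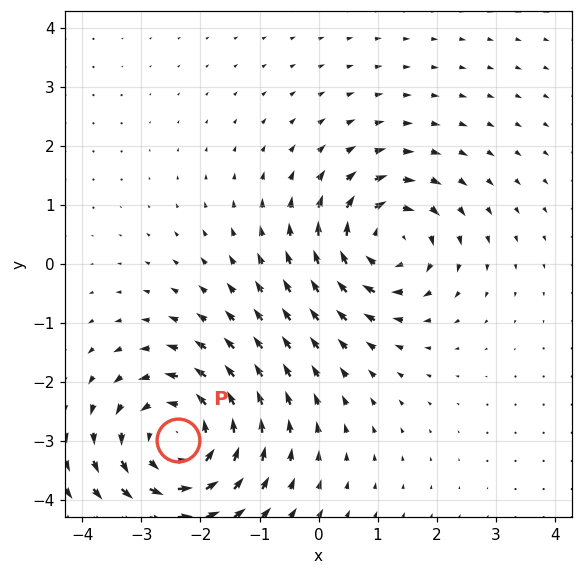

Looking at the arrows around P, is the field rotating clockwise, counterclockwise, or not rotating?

Near P at (-2.4, -3.0) the arrows circulate counterclockwise. The curl (z-component) there is about +4; positive curl means counterclockwise rotation.

counterclockwise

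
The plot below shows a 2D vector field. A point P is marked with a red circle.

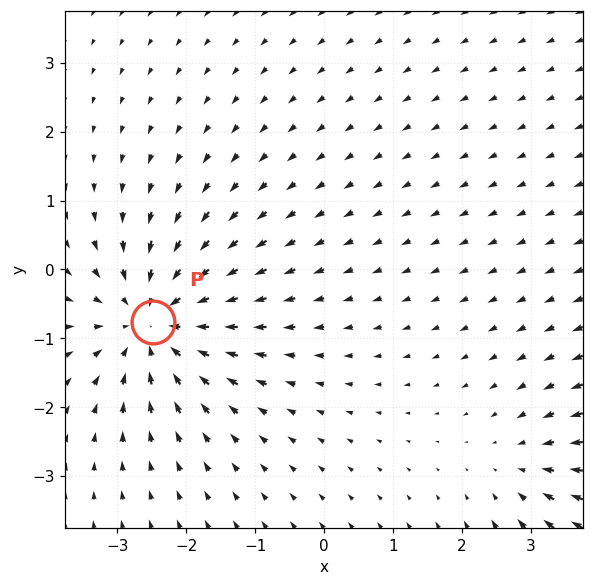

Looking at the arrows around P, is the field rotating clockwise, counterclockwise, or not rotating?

not rotating

Near P at (-2.5, -0.8) the arrows show no circulation. The curl there is ≈0.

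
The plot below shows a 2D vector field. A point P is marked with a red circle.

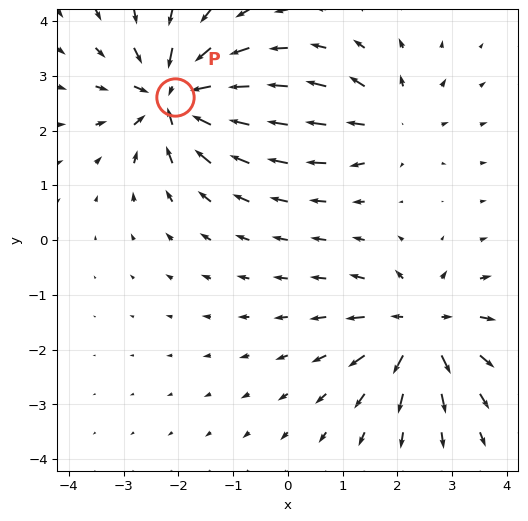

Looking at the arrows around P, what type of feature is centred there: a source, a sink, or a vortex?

sink

At P (-2.1, 2.6) the arrows converge inward. Divergence about -7, curl ≈0 — negative divergence with near-zero curl is a sink.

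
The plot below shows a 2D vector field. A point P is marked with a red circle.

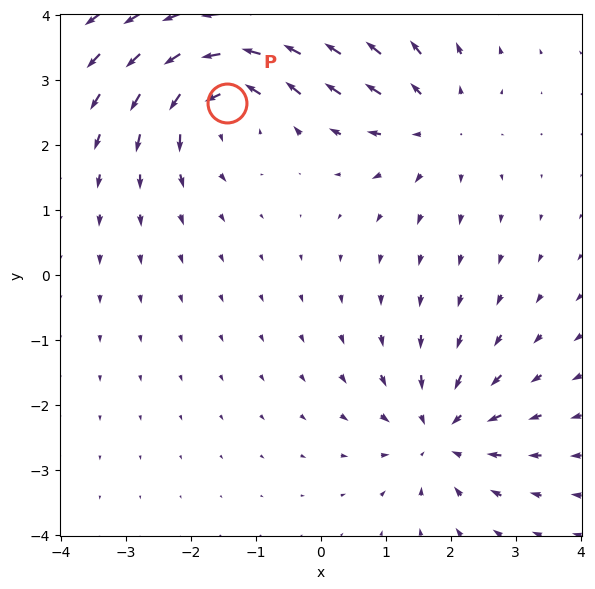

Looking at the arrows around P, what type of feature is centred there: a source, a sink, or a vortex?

vortex

At P (-1.4, 2.6) the arrows circulate counterclockwise. Divergence ≈0, curl about +4 — near-zero divergence with nonzero curl is a vortex.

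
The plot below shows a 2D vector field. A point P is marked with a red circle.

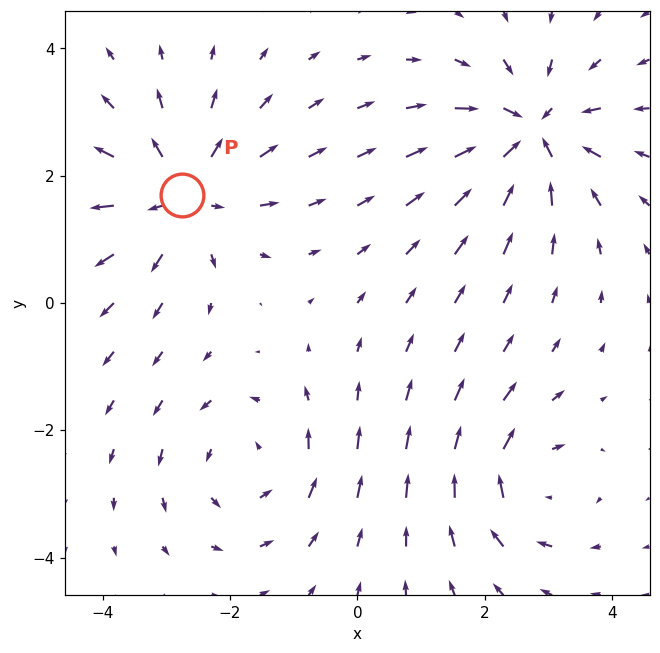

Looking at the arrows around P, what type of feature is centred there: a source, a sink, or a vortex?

At P (-2.8, 1.7) the arrows spread outward. Divergence about +5, curl ≈0 — positive divergence with near-zero curl is a source.

source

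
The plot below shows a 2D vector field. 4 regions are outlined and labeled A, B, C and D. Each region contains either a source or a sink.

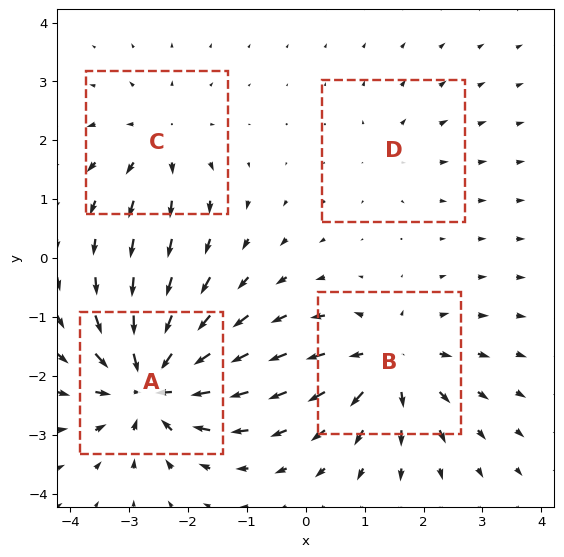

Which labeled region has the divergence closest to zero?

Divergence at each region's feature centre — A: about -8, B: about +6, C: about +4, D: about +2. Region D is closest to zero.

D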